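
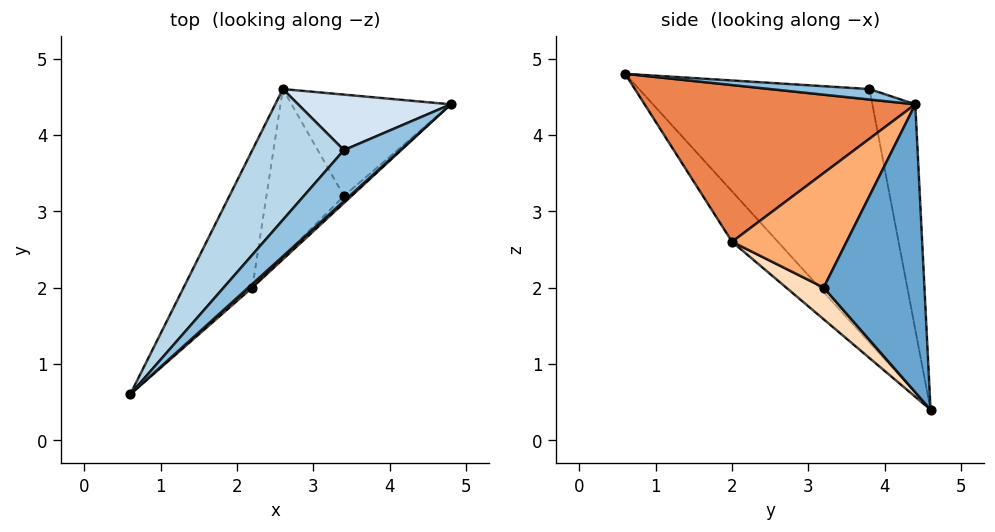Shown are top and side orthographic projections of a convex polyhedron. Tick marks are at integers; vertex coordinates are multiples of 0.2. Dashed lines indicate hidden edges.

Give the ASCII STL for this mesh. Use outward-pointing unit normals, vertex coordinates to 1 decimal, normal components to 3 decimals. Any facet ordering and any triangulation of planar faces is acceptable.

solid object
 facet normal 0.874 -0.053 -0.483
  outer loop
   vertex 3.4 3.2 2.0
   vertex 2.6 4.6 0.4
   vertex 4.8 4.4 4.4
  endloop
 endfacet
 facet normal 0.182 -0.098 0.978
  outer loop
   vertex 3.4 3.8 4.6
   vertex 0.6 0.6 4.8
   vertex 4.8 4.4 4.4
  endloop
 endfacet
 facet normal -0.719 0.645 0.260
  outer loop
   vertex 3.4 3.8 4.6
   vertex 2.6 4.6 0.4
   vertex 0.6 0.6 4.8
  endloop
 endfacet
 facet normal -0.353 0.904 0.240
  outer loop
   vertex 3.4 3.8 4.6
   vertex 4.8 4.4 4.4
   vertex 2.6 4.6 0.4
  endloop
 endfacet
 facet normal 0.672 -0.741 0.017
  outer loop
   vertex 2.2 2.0 2.6
   vertex 4.8 4.4 4.4
   vertex 0.6 0.6 4.8
  endloop
 endfacet
 facet normal 0.695 -0.718 -0.046
  outer loop
   vertex 2.2 2.0 2.6
   vertex 3.4 3.2 2.0
   vertex 4.8 4.4 4.4
  endloop
 endfacet
 facet normal -0.509 -0.509 -0.694
  outer loop
   vertex 2.2 2.0 2.6
   vertex 0.6 0.6 4.8
   vertex 2.6 4.6 0.4
  endloop
 endfacet
 facet normal 0.290 -0.644 -0.708
  outer loop
   vertex 2.2 2.0 2.6
   vertex 2.6 4.6 0.4
   vertex 3.4 3.2 2.0
  endloop
 endfacet
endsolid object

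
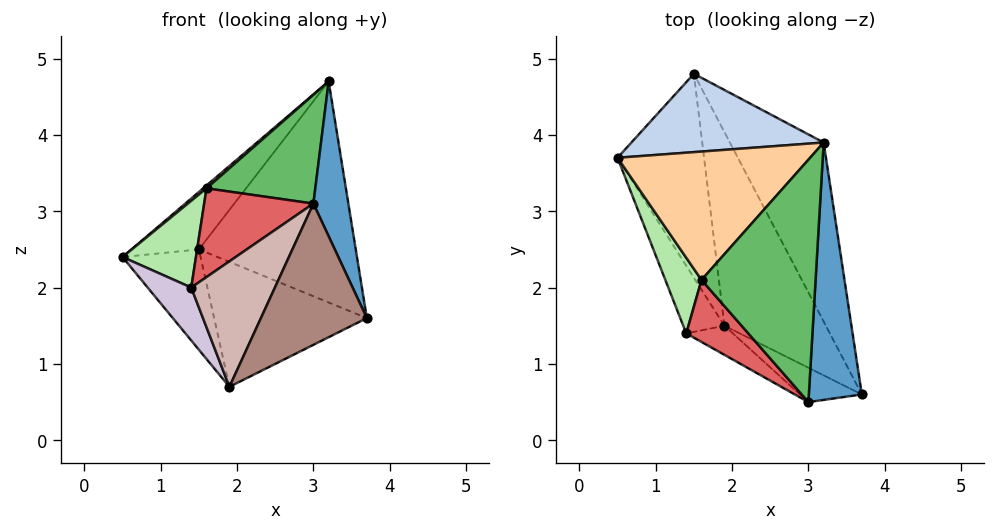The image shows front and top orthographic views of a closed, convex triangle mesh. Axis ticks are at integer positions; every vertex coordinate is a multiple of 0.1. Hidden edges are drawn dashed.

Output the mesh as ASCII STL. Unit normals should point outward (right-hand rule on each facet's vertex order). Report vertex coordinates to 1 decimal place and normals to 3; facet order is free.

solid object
 facet normal 0.886 -0.239 0.397
  outer loop
   vertex 3.0 0.5 3.1
   vertex 3.7 0.6 1.6
   vertex 3.2 3.9 4.7
  endloop
 endfacet
 facet normal -0.590 0.477 0.651
  outer loop
   vertex 1.5 4.8 2.5
   vertex 0.5 3.7 2.4
   vertex 3.2 3.9 4.7
  endloop
 endfacet
 facet normal 0.775 0.491 -0.398
  outer loop
   vertex 1.5 4.8 2.5
   vertex 3.2 3.9 4.7
   vertex 3.7 0.6 1.6
  endloop
 endfacet
 facet normal -0.648 -0.017 0.762
  outer loop
   vertex 1.6 2.1 3.3
   vertex 3.2 3.9 4.7
   vertex 0.5 3.7 2.4
  endloop
 endfacet
 facet normal -0.320 -0.388 0.864
  outer loop
   vertex 1.6 2.1 3.3
   vertex 3.0 0.5 3.1
   vertex 3.2 3.9 4.7
  endloop
 endfacet
 facet normal -0.853 -0.393 0.343
  outer loop
   vertex 1.6 2.1 3.3
   vertex 0.5 3.7 2.4
   vertex 1.4 1.4 2.0
  endloop
 endfacet
 facet normal -0.650 -0.623 0.435
  outer loop
   vertex 1.6 2.1 3.3
   vertex 1.4 1.4 2.0
   vertex 3.0 0.5 3.1
  endloop
 endfacet
 facet normal -0.368 0.410 -0.834
  outer loop
   vertex 1.9 1.5 0.7
   vertex 0.5 3.7 2.4
   vertex 1.5 4.8 2.5
  endloop
 endfacet
 facet normal 0.569 0.446 -0.691
  outer loop
   vertex 1.9 1.5 0.7
   vertex 1.5 4.8 2.5
   vertex 3.7 0.6 1.6
  endloop
 endfacet
 facet normal -0.887 -0.284 -0.363
  outer loop
   vertex 1.9 1.5 0.7
   vertex 1.4 1.4 2.0
   vertex 0.5 3.7 2.4
  endloop
 endfacet
 facet normal -0.345 -0.912 -0.222
  outer loop
   vertex 1.9 1.5 0.7
   vertex 3.7 0.6 1.6
   vertex 3.0 0.5 3.1
  endloop
 endfacet
 facet normal -0.365 -0.907 -0.210
  outer loop
   vertex 1.9 1.5 0.7
   vertex 3.0 0.5 3.1
   vertex 1.4 1.4 2.0
  endloop
 endfacet
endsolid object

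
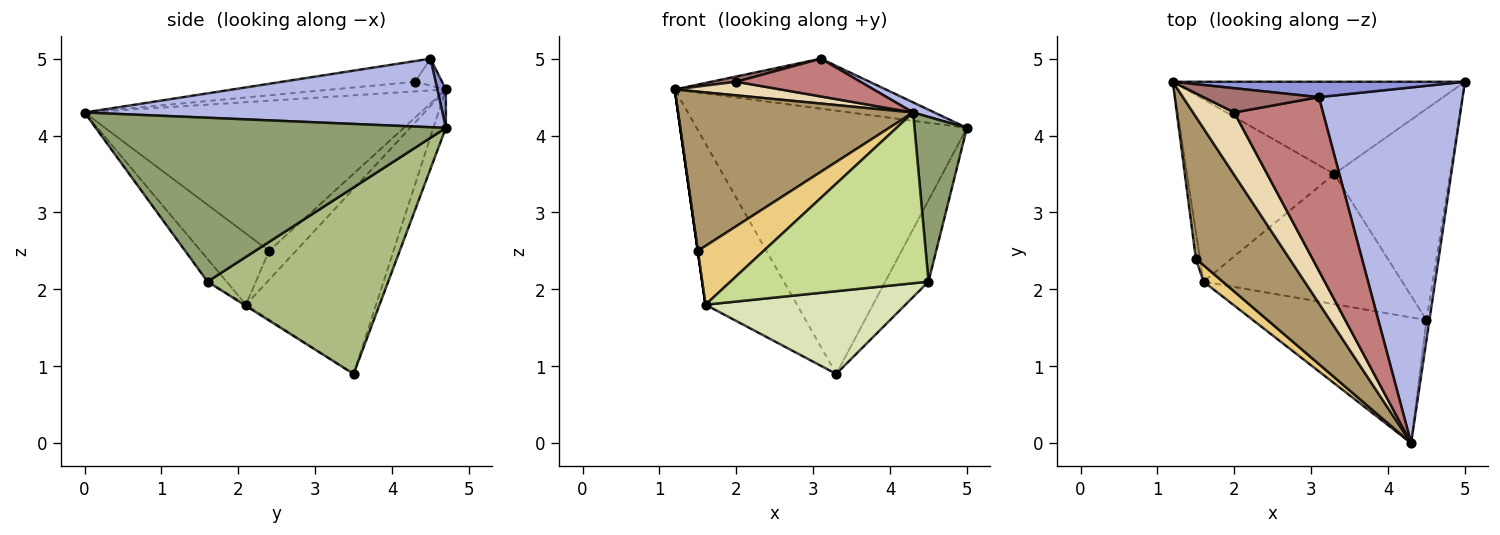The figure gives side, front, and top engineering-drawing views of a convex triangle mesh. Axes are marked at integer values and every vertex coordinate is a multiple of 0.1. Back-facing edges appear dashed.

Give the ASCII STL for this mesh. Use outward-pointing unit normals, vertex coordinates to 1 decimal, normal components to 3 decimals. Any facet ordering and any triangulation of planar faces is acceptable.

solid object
 facet normal -0.043 0.943 -0.330
  outer loop
   vertex 3.3 3.5 0.9
   vertex 1.2 4.7 4.6
   vertex 5.0 4.7 4.1
  endloop
 endfacet
 facet normal -0.686 0.482 -0.545
  outer loop
   vertex 1.6 2.1 1.8
   vertex 1.2 4.7 4.6
   vertex 3.3 3.5 0.9
  endloop
 endfacet
 facet normal 0.039 0.955 0.294
  outer loop
   vertex 3.1 4.5 5.0
   vertex 5.0 4.7 4.1
   vertex 1.2 4.7 4.6
  endloop
 endfacet
 facet normal 0.430 -0.026 0.902
  outer loop
   vertex 3.1 4.5 5.0
   vertex 4.3 0.0 4.3
   vertex 5.0 4.7 4.1
  endloop
 endfacet
 facet normal 0.989 -0.148 -0.018
  outer loop
   vertex 4.5 1.6 2.1
   vertex 5.0 4.7 4.1
   vertex 4.3 0.0 4.3
  endloop
 endfacet
 facet normal 0.832 0.199 -0.517
  outer loop
   vertex 4.5 1.6 2.1
   vertex 3.3 3.5 0.9
   vertex 5.0 4.7 4.1
  endloop
 endfacet
 facet normal -0.077 -0.803 -0.591
  outer loop
   vertex 4.5 1.6 2.1
   vertex 4.3 0.0 4.3
   vertex 1.6 2.1 1.8
  endloop
 endfacet
 facet normal -0.005 -0.536 -0.844
  outer loop
   vertex 4.5 1.6 2.1
   vertex 1.6 2.1 1.8
   vertex 3.3 3.5 0.9
  endloop
 endfacet
 facet normal -0.730 -0.510 0.455
  outer loop
   vertex 1.5 2.4 2.5
   vertex 4.3 0.0 4.3
   vertex 1.2 4.7 4.6
  endloop
 endfacet
 facet normal -0.990 0.000 -0.141
  outer loop
   vertex 1.5 2.4 2.5
   vertex 1.2 4.7 4.6
   vertex 1.6 2.1 1.8
  endloop
 endfacet
 facet normal -0.707 -0.681 0.191
  outer loop
   vertex 1.5 2.4 2.5
   vertex 1.6 2.1 1.8
   vertex 4.3 0.0 4.3
  endloop
 endfacet
 facet normal -0.223 -0.208 0.952
  outer loop
   vertex 2.0 4.3 4.7
   vertex 1.2 4.7 4.6
   vertex 4.3 0.0 4.3
  endloop
 endfacet
 facet normal -0.222 -0.206 0.953
  outer loop
   vertex 2.0 4.3 4.7
   vertex 3.1 4.5 5.0
   vertex 1.2 4.7 4.6
  endloop
 endfacet
 facet normal -0.222 -0.207 0.953
  outer loop
   vertex 2.0 4.3 4.7
   vertex 4.3 0.0 4.3
   vertex 3.1 4.5 5.0
  endloop
 endfacet
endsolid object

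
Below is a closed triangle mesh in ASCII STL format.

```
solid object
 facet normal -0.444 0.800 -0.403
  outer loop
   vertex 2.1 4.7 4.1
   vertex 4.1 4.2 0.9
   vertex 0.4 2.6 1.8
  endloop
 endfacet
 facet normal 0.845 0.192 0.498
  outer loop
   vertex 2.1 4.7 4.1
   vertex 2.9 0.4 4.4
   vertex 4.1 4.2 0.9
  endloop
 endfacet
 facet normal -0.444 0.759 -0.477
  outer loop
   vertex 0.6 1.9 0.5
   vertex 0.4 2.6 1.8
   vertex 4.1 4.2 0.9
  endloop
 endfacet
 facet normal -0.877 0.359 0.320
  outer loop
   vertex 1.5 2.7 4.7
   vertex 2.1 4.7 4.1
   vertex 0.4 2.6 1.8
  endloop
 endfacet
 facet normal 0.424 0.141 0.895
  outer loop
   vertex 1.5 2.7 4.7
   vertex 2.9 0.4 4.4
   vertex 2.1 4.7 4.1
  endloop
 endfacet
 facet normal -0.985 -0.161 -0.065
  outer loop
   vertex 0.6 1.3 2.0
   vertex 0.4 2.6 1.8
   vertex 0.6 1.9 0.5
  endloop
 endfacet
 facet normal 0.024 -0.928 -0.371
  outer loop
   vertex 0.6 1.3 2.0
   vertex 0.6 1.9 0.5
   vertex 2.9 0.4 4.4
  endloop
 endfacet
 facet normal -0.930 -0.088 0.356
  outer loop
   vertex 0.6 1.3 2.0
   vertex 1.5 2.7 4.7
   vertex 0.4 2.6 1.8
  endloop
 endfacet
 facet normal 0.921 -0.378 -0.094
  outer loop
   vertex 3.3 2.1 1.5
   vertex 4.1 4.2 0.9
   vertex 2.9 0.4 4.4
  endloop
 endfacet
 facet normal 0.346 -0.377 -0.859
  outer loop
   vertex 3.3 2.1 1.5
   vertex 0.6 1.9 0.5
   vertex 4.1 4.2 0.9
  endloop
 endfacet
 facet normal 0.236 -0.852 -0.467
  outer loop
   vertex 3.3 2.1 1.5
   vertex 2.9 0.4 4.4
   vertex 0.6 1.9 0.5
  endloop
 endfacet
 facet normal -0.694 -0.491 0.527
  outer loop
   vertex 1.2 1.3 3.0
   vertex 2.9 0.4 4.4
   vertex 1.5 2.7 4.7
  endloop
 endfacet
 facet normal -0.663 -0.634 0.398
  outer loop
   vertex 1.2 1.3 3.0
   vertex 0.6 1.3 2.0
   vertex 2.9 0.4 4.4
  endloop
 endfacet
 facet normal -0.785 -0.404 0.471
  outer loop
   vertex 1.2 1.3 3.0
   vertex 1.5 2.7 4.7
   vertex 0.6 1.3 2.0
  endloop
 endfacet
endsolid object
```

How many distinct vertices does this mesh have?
9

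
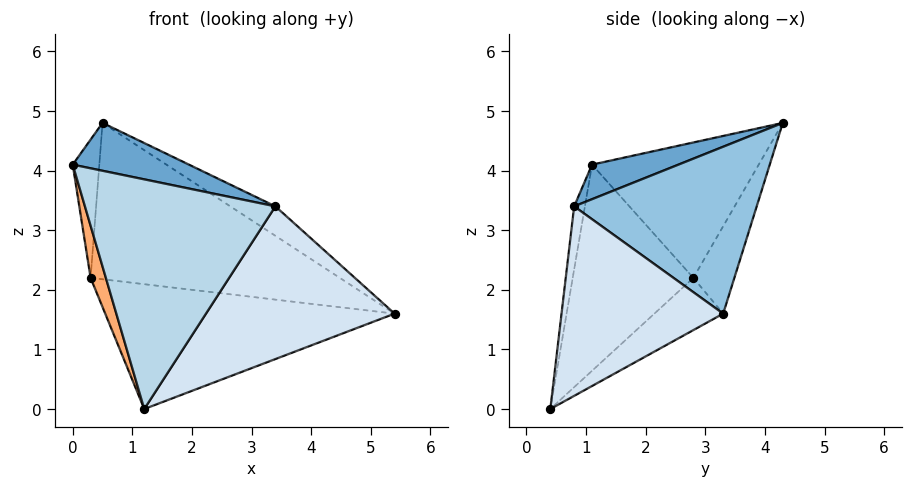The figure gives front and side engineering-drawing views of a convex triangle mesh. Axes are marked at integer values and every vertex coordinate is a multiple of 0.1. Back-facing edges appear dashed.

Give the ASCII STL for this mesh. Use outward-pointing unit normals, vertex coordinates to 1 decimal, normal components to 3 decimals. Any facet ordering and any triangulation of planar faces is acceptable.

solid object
 facet normal 0.176 -0.237 0.956
  outer loop
   vertex 3.4 0.8 3.4
   vertex 0.5 4.3 4.8
   vertex 0.0 1.1 4.1
  endloop
 endfacet
 facet normal 0.561 0.139 0.816
  outer loop
   vertex 3.4 0.8 3.4
   vertex 5.4 3.3 1.6
   vertex 0.5 4.3 4.8
  endloop
 endfacet
 facet normal -0.056 -0.987 0.152
  outer loop
   vertex 3.4 0.8 3.4
   vertex 0.0 1.1 4.1
   vertex 1.2 0.4 0.0
  endloop
 endfacet
 facet normal 0.618 -0.721 -0.315
  outer loop
   vertex 3.4 0.8 3.4
   vertex 1.2 0.4 0.0
   vertex 5.4 3.3 1.6
  endloop
 endfacet
 facet normal -0.987 0.158 -0.015
  outer loop
   vertex 0.3 2.8 2.2
   vertex 0.0 1.1 4.1
   vertex 0.5 4.3 4.8
  endloop
 endfacet
 facet normal -0.958 -0.121 -0.260
  outer loop
   vertex 0.3 2.8 2.2
   vertex 1.2 0.4 0.0
   vertex 0.0 1.1 4.1
  endloop
 endfacet
 facet normal -0.142 0.862 -0.486
  outer loop
   vertex 0.3 2.8 2.2
   vertex 0.5 4.3 4.8
   vertex 5.4 3.3 1.6
  endloop
 endfacet
 facet normal -0.151 0.636 -0.756
  outer loop
   vertex 0.3 2.8 2.2
   vertex 5.4 3.3 1.6
   vertex 1.2 0.4 0.0
  endloop
 endfacet
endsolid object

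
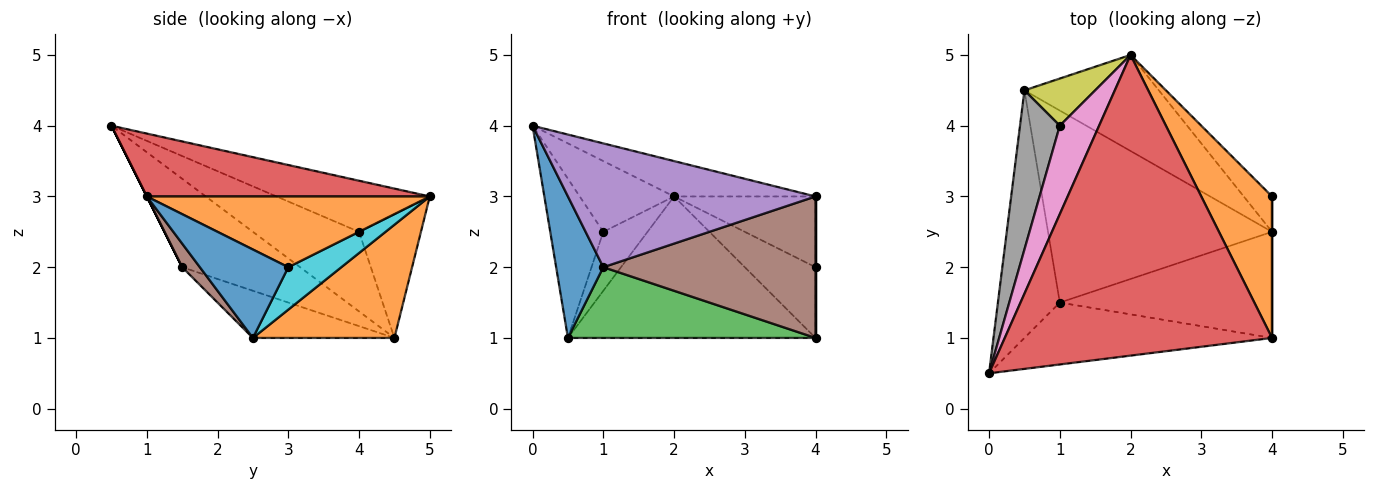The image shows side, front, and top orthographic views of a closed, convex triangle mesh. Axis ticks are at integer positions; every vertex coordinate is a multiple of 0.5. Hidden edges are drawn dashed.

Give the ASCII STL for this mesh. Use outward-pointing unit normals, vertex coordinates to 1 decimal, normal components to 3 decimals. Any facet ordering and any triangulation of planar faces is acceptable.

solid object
 facet normal -0.778 -0.311 -0.545
  outer loop
   vertex 0.5 4.5 1.0
   vertex 1.0 1.5 2.0
   vertex 0.0 0.5 4.0
  endloop
 endfacet
 facet normal 0.427 0.748 -0.508
  outer loop
   vertex 0.5 4.5 1.0
   vertex 2.0 5.0 3.0
   vertex 4.0 2.5 1.0
  endloop
 endfacet
 facet normal -0.194 -0.339 -0.921
  outer loop
   vertex 0.5 4.5 1.0
   vertex 4.0 2.5 1.0
   vertex 1.0 1.5 2.0
  endloop
 endfacet
 facet normal 0.228 0.114 0.967
  outer loop
   vertex 4.0 1.0 3.0
   vertex 2.0 5.0 3.0
   vertex 0.0 0.5 4.0
  endloop
 endfacet
 facet normal 0.000 -0.894 -0.447
  outer loop
   vertex 4.0 1.0 3.0
   vertex 0.0 0.5 4.0
   vertex 1.0 1.5 2.0
  endloop
 endfacet
 facet normal 0.067 -0.798 -0.599
  outer loop
   vertex 4.0 1.0 3.0
   vertex 1.0 1.5 2.0
   vertex 4.0 2.5 1.0
  endloop
 endfacet
 facet normal -0.712 0.438 0.548
  outer loop
   vertex 1.0 4.0 2.5
   vertex 0.0 0.5 4.0
   vertex 2.0 5.0 3.0
  endloop
 endfacet
 facet normal -0.816 0.408 0.408
  outer loop
   vertex 1.0 4.0 2.5
   vertex 0.5 4.5 1.0
   vertex 0.0 0.5 4.0
  endloop
 endfacet
 facet normal -0.738 0.527 0.422
  outer loop
   vertex 1.0 4.0 2.5
   vertex 2.0 5.0 3.0
   vertex 0.5 4.5 1.0
  endloop
 endfacet
 facet normal 0.557 0.743 -0.371
  outer loop
   vertex 4.0 3.0 2.0
   vertex 4.0 2.5 1.0
   vertex 2.0 5.0 3.0
  endloop
 endfacet
 facet normal 1.000 0.000 0.000
  outer loop
   vertex 4.0 3.0 2.0
   vertex 4.0 1.0 3.0
   vertex 4.0 2.5 1.0
  endloop
 endfacet
 facet normal 0.667 0.333 0.667
  outer loop
   vertex 4.0 3.0 2.0
   vertex 2.0 5.0 3.0
   vertex 4.0 1.0 3.0
  endloop
 endfacet
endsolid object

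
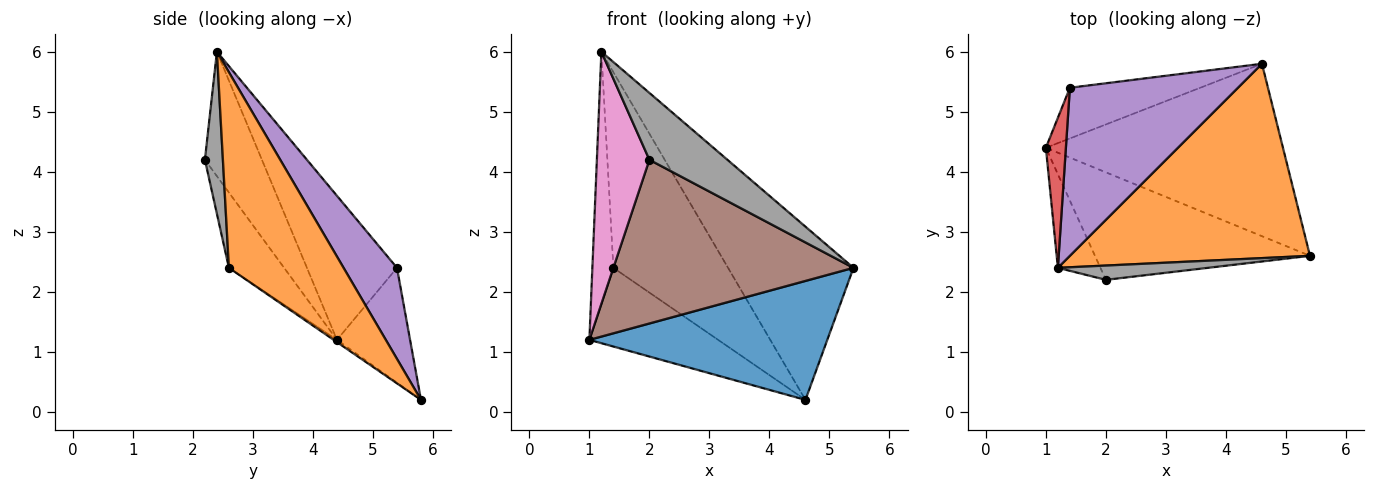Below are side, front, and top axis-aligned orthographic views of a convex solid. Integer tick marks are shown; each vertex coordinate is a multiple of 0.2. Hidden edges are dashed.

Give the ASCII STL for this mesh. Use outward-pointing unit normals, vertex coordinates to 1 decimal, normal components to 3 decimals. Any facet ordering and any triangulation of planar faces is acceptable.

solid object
 facet normal -0.008 -0.568 -0.823
  outer loop
   vertex 4.6 5.8 0.2
   vertex 5.4 2.6 2.4
   vertex 1.0 4.4 1.2
  endloop
 endfacet
 facet normal 0.520 0.568 0.638
  outer loop
   vertex 1.2 2.4 6.0
   vertex 5.4 2.6 2.4
   vertex 4.6 5.8 0.2
  endloop
 endfacet
 facet normal -0.431 0.759 -0.489
  outer loop
   vertex 1.4 5.4 2.4
   vertex 4.6 5.8 0.2
   vertex 1.0 4.4 1.2
  endloop
 endfacet
 facet normal -0.965 0.225 0.134
  outer loop
   vertex 1.4 5.4 2.4
   vertex 1.0 4.4 1.2
   vertex 1.2 2.4 6.0
  endloop
 endfacet
 facet normal 0.333 0.715 0.614
  outer loop
   vertex 1.4 5.4 2.4
   vertex 1.2 2.4 6.0
   vertex 4.6 5.8 0.2
  endloop
 endfacet
 facet normal -0.189 -0.821 -0.539
  outer loop
   vertex 2.0 2.2 4.2
   vertex 1.0 4.4 1.2
   vertex 5.4 2.6 2.4
  endloop
 endfacet
 facet normal -0.713 -0.657 -0.244
  outer loop
   vertex 2.0 2.2 4.2
   vertex 1.2 2.4 6.0
   vertex 1.0 4.4 1.2
  endloop
 endfacet
 facet normal 0.220 -0.954 0.204
  outer loop
   vertex 2.0 2.2 4.2
   vertex 5.4 2.6 2.4
   vertex 1.2 2.4 6.0
  endloop
 endfacet
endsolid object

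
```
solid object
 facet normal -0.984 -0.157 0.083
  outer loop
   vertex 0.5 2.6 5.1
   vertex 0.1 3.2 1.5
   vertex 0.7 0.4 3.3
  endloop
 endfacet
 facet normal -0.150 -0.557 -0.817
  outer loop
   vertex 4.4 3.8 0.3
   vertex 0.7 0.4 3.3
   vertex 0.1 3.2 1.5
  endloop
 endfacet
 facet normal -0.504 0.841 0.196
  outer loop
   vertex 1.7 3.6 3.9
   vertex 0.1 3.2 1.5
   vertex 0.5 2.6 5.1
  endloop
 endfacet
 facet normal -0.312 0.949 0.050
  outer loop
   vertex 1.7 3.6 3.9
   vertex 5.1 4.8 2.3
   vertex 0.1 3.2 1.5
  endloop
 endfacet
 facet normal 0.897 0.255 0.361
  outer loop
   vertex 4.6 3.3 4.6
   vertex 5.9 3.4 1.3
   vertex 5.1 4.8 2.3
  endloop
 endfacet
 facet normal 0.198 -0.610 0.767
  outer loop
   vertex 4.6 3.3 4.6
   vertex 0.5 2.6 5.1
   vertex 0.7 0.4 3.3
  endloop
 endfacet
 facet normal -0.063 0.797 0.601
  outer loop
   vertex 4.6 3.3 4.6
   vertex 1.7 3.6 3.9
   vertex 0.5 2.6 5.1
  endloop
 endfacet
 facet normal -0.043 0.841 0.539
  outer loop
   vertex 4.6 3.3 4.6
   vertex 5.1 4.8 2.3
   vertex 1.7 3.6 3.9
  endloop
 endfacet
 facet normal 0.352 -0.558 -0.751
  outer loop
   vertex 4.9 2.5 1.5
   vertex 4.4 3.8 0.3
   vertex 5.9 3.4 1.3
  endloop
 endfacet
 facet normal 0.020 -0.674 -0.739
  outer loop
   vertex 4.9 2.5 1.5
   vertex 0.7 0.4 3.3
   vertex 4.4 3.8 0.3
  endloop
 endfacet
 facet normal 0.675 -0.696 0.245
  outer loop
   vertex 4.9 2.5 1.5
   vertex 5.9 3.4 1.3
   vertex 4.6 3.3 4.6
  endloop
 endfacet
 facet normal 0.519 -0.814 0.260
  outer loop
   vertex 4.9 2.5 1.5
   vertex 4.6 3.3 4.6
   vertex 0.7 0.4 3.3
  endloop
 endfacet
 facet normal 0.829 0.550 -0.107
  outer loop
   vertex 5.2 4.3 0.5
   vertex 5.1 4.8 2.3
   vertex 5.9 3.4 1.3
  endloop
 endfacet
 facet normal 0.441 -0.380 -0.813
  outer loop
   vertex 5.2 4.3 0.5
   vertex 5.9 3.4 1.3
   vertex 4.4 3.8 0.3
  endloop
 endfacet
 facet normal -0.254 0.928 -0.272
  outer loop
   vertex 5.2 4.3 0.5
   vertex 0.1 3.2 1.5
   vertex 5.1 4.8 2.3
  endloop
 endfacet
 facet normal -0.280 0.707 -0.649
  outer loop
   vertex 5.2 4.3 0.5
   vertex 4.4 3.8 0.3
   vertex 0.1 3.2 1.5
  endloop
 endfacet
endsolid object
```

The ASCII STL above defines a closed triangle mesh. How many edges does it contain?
24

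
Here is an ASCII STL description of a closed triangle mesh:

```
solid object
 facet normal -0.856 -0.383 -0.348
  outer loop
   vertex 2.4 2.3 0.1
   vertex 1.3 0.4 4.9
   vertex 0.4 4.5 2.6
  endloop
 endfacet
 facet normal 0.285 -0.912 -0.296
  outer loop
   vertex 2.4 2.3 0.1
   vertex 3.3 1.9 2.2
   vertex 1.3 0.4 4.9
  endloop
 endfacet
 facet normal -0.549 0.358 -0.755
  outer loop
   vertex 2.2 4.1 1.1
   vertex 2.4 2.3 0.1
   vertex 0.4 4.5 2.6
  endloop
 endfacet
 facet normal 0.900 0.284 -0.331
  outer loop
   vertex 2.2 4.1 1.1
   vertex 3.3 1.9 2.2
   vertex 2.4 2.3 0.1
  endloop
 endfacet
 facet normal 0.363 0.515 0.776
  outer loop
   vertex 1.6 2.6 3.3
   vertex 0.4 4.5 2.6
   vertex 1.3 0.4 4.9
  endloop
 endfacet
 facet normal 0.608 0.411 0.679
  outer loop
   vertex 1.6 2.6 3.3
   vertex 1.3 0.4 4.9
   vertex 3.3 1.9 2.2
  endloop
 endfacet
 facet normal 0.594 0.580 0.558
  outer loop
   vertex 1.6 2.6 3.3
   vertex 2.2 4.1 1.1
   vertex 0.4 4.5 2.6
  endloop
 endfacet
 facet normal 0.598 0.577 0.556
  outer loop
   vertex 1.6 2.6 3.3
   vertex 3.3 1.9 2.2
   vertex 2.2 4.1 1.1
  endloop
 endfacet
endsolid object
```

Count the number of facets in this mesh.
8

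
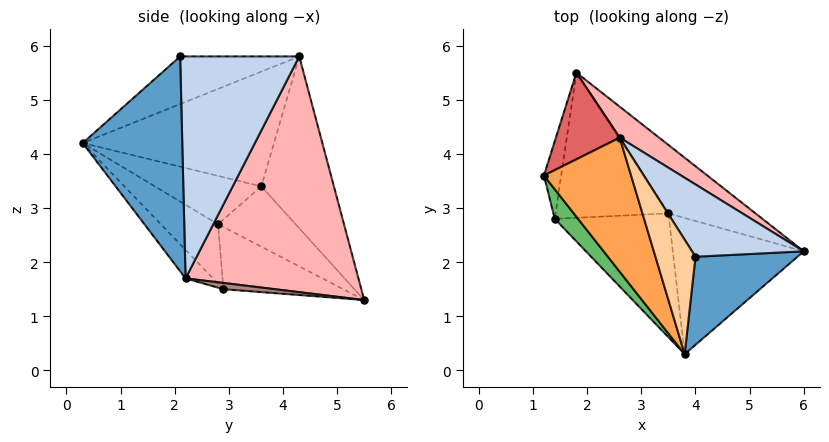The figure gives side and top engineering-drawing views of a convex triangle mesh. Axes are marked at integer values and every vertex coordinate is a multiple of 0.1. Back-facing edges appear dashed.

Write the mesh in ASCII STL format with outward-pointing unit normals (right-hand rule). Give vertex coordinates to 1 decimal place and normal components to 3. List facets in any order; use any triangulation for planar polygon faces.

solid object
 facet normal 0.814 -0.434 0.386
  outer loop
   vertex 4.0 2.1 5.8
   vertex 3.8 0.3 4.2
   vertex 6.0 2.2 1.7
  endloop
 endfacet
 facet normal 0.777 0.494 0.391
  outer loop
   vertex 2.6 4.3 5.8
   vertex 4.0 2.1 5.8
   vertex 6.0 2.2 1.7
  endloop
 endfacet
 facet normal -0.718 -0.433 0.545
  outer loop
   vertex 2.6 4.3 5.8
   vertex 1.2 3.6 3.4
   vertex 3.8 0.3 4.2
  endloop
 endfacet
 facet normal -0.688 -0.438 0.579
  outer loop
   vertex 2.6 4.3 5.8
   vertex 3.8 0.3 4.2
   vertex 4.0 2.1 5.8
  endloop
 endfacet
 facet normal -0.771 -0.517 0.371
  outer loop
   vertex 1.4 2.8 2.7
   vertex 3.8 0.3 4.2
   vertex 1.2 3.6 3.4
  endloop
 endfacet
 facet normal -0.962 0.000 -0.275
  outer loop
   vertex 1.8 5.5 1.3
   vertex 1.4 2.8 2.7
   vertex 1.2 3.6 3.4
  endloop
 endfacet
 facet normal -0.775 0.563 0.288
  outer loop
   vertex 1.8 5.5 1.3
   vertex 1.2 3.6 3.4
   vertex 2.6 4.3 5.8
  endloop
 endfacet
 facet normal 0.609 0.787 0.102
  outer loop
   vertex 1.8 5.5 1.3
   vertex 2.6 4.3 5.8
   vertex 6.0 2.2 1.7
  endloop
 endfacet
 facet normal -0.148 -0.721 -0.677
  outer loop
   vertex 3.5 2.9 1.5
   vertex 6.0 2.2 1.7
   vertex 3.8 0.3 4.2
  endloop
 endfacet
 facet normal -0.330 -0.698 -0.636
  outer loop
   vertex 3.5 2.9 1.5
   vertex 3.8 0.3 4.2
   vertex 1.4 2.8 2.7
  endloop
 endfacet
 facet normal 0.071 -0.030 -0.997
  outer loop
   vertex 3.5 2.9 1.5
   vertex 1.8 5.5 1.3
   vertex 6.0 2.2 1.7
  endloop
 endfacet
 facet normal -0.450 -0.357 -0.818
  outer loop
   vertex 3.5 2.9 1.5
   vertex 1.4 2.8 2.7
   vertex 1.8 5.5 1.3
  endloop
 endfacet
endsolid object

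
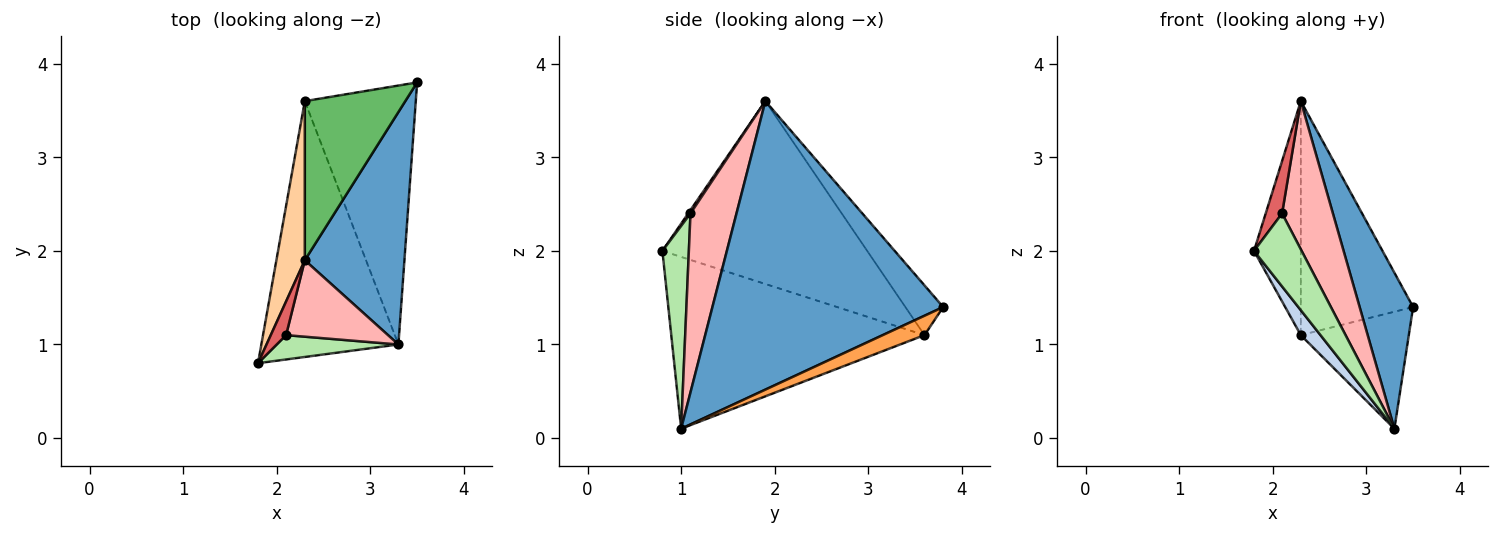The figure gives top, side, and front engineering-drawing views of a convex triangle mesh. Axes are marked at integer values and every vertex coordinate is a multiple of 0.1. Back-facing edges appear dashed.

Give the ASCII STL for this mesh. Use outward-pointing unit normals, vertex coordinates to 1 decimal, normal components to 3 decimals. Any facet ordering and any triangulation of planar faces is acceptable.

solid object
 facet normal 0.923 -0.214 0.319
  outer loop
   vertex 2.3 1.9 3.6
   vertex 3.3 1.0 0.1
   vertex 3.5 3.8 1.4
  endloop
 endfacet
 facet normal -0.780 -0.061 -0.622
  outer loop
   vertex 2.3 3.6 1.1
   vertex 3.3 1.0 0.1
   vertex 1.8 0.8 2.0
  endloop
 endfacet
 facet normal 0.157 0.407 -0.900
  outer loop
   vertex 2.3 3.6 1.1
   vertex 3.5 3.8 1.4
   vertex 3.3 1.0 0.1
  endloop
 endfacet
 facet normal -0.964 0.220 0.150
  outer loop
   vertex 2.3 3.6 1.1
   vertex 1.8 0.8 2.0
   vertex 2.3 1.9 3.6
  endloop
 endfacet
 facet normal -0.268 0.797 0.542
  outer loop
   vertex 2.3 3.6 1.1
   vertex 2.3 1.9 3.6
   vertex 3.5 3.8 1.4
  endloop
 endfacet
 facet normal 0.466 -0.839 0.280
  outer loop
   vertex 2.1 1.1 2.4
   vertex 1.8 0.8 2.0
   vertex 3.3 1.0 0.1
  endloop
 endfacet
 facet normal 0.119 -0.835 0.537
  outer loop
   vertex 2.1 1.1 2.4
   vertex 2.3 1.9 3.6
   vertex 1.8 0.8 2.0
  endloop
 endfacet
 facet normal 0.627 -0.692 0.357
  outer loop
   vertex 2.1 1.1 2.4
   vertex 3.3 1.0 0.1
   vertex 2.3 1.9 3.6
  endloop
 endfacet
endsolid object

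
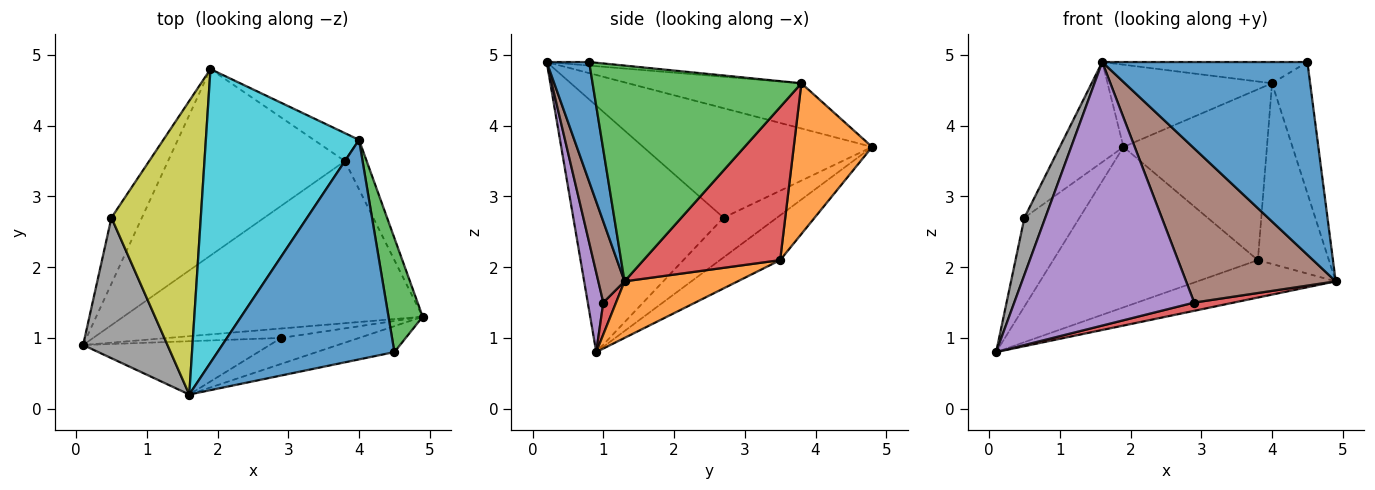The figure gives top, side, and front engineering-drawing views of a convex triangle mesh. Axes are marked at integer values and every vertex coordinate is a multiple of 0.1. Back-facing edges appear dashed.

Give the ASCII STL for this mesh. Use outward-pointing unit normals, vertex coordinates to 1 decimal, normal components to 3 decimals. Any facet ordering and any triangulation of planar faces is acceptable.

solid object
 facet normal 0.201 -0.971 -0.131
  outer loop
   vertex 4.5 0.8 4.9
   vertex 1.6 0.2 4.9
   vertex 4.9 1.3 1.8
  endloop
 endfacet
 facet normal 0.181 0.221 -0.958
  outer loop
   vertex 3.8 3.5 2.1
   vertex 4.9 1.3 1.8
   vertex 0.1 0.9 0.8
  endloop
 endfacet
 facet normal -0.189 0.641 -0.744
  outer loop
   vertex 3.8 3.5 2.1
   vertex 0.1 0.9 0.8
   vertex 1.9 4.8 3.7
  endloop
 endfacet
 facet normal 0.207 -0.644 -0.736
  outer loop
   vertex 2.9 1.0 1.5
   vertex 0.1 0.9 0.8
   vertex 4.9 1.3 1.8
  endloop
 endfacet
 facet normal 0.084 -0.977 -0.198
  outer loop
   vertex 2.9 1.0 1.5
   vertex 1.6 0.2 4.9
   vertex 0.1 0.9 0.8
  endloop
 endfacet
 facet normal 0.170 -0.972 -0.164
  outer loop
   vertex 2.9 1.0 1.5
   vertex 4.9 1.3 1.8
   vertex 1.6 0.2 4.9
  endloop
 endfacet
 facet normal -0.614 0.634 -0.471
  outer loop
   vertex 0.5 2.7 2.7
   vertex 1.9 4.8 3.7
   vertex 0.1 0.9 0.8
  endloop
 endfacet
 facet normal -0.938 -0.130 0.321
  outer loop
   vertex 0.5 2.7 2.7
   vertex 0.1 0.9 0.8
   vertex 1.6 0.2 4.9
  endloop
 endfacet
 facet normal -0.757 0.211 0.618
  outer loop
   vertex 0.5 2.7 2.7
   vertex 1.6 0.2 4.9
   vertex 1.9 4.8 3.7
  endloop
 endfacet
 facet normal -0.273 0.259 0.926
  outer loop
   vertex 4.0 3.8 4.6
   vertex 1.9 4.8 3.7
   vertex 1.6 0.2 4.9
  endloop
 endfacet
 facet normal -0.020 0.096 0.995
  outer loop
   vertex 4.0 3.8 4.6
   vertex 1.6 0.2 4.9
   vertex 4.5 0.8 4.9
  endloop
 endfacet
 facet normal 0.475 0.869 -0.142
  outer loop
   vertex 4.0 3.8 4.6
   vertex 3.8 3.5 2.1
   vertex 1.9 4.8 3.7
  endloop
 endfacet
 facet normal 0.972 0.177 0.154
  outer loop
   vertex 4.0 3.8 4.6
   vertex 4.5 0.8 4.9
   vertex 4.9 1.3 1.8
  endloop
 endfacet
 facet normal 0.880 0.457 -0.125
  outer loop
   vertex 4.0 3.8 4.6
   vertex 4.9 1.3 1.8
   vertex 3.8 3.5 2.1
  endloop
 endfacet
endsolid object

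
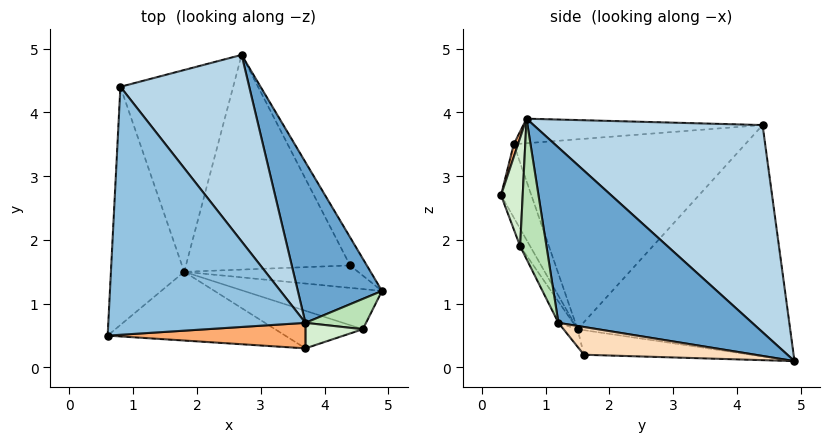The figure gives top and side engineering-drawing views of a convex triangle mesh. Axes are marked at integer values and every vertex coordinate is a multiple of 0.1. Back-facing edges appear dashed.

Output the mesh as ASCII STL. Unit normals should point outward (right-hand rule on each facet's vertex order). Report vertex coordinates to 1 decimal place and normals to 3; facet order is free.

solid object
 facet normal 0.771 0.518 0.370
  outer loop
   vertex 3.7 0.7 3.9
   vertex 4.9 1.2 0.7
   vertex 2.7 4.9 0.1
  endloop
 endfacet
 facet normal -0.123 -0.070 0.990
  outer loop
   vertex 0.8 4.4 3.8
   vertex 0.6 0.5 3.5
   vertex 3.7 0.7 3.9
  endloop
 endfacet
 facet normal 0.702 0.562 0.437
  outer loop
   vertex 0.8 4.4 3.8
   vertex 3.7 0.7 3.9
   vertex 2.7 4.9 0.1
  endloop
 endfacet
 facet normal -0.930 0.075 -0.359
  outer loop
   vertex 1.8 1.5 0.6
   vertex 0.6 0.5 3.5
   vertex 0.8 4.4 3.8
  endloop
 endfacet
 facet normal -0.886 0.171 -0.432
  outer loop
   vertex 1.8 1.5 0.6
   vertex 0.8 4.4 3.8
   vertex 2.7 4.9 0.1
  endloop
 endfacet
 facet normal 0.020 -0.948 0.316
  outer loop
   vertex 3.7 0.3 2.7
   vertex 3.7 0.7 3.9
   vertex 0.6 0.5 3.5
  endloop
 endfacet
 facet normal -0.157 -0.912 -0.379
  outer loop
   vertex 3.7 0.3 2.7
   vertex 0.6 0.5 3.5
   vertex 1.8 1.5 0.6
  endloop
 endfacet
 facet normal 0.788 0.392 -0.475
  outer loop
   vertex 4.4 1.6 0.2
   vertex 2.7 4.9 0.1
   vertex 4.9 1.2 0.7
  endloop
 endfacet
 facet normal -0.059 -0.808 -0.587
  outer loop
   vertex 4.4 1.6 0.2
   vertex 4.9 1.2 0.7
   vertex 1.8 1.5 0.6
  endloop
 endfacet
 facet normal -0.147 -0.106 -0.983
  outer loop
   vertex 4.4 1.6 0.2
   vertex 1.8 1.5 0.6
   vertex 2.7 4.9 0.1
  endloop
 endfacet
 facet normal 0.871 0.317 0.376
  outer loop
   vertex 4.6 0.6 1.9
   vertex 4.9 1.2 0.7
   vertex 3.7 0.7 3.9
  endloop
 endfacet
 facet normal 0.513 -0.814 0.271
  outer loop
   vertex 4.6 0.6 1.9
   vertex 3.7 0.7 3.9
   vertex 3.7 0.3 2.7
  endloop
 endfacet
 facet normal -0.071 -0.885 -0.460
  outer loop
   vertex 4.6 0.6 1.9
   vertex 1.8 1.5 0.6
   vertex 4.9 1.2 0.7
  endloop
 endfacet
 facet normal -0.087 -0.897 -0.434
  outer loop
   vertex 4.6 0.6 1.9
   vertex 3.7 0.3 2.7
   vertex 1.8 1.5 0.6
  endloop
 endfacet
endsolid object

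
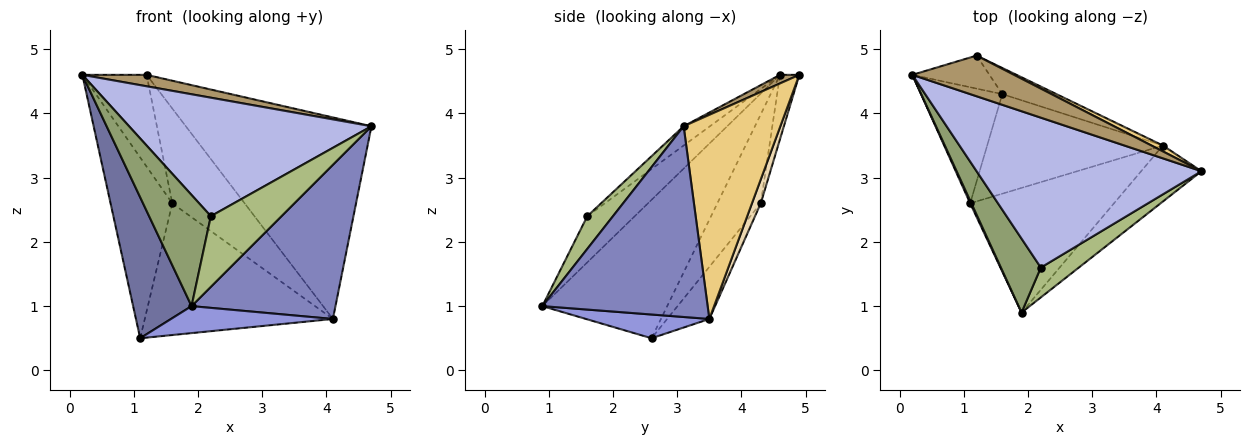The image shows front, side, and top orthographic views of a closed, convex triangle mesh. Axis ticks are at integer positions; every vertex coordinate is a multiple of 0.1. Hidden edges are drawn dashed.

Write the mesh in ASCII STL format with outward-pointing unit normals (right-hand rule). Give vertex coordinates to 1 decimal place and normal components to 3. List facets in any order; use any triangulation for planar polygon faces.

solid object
 facet normal -0.906 -0.424 0.008
  outer loop
   vertex 1.1 2.6 0.5
   vertex 1.9 0.9 1.0
   vertex 0.2 4.6 4.6
  endloop
 endfacet
 facet normal 0.734 -0.639 -0.232
  outer loop
   vertex 4.1 3.5 0.8
   vertex 4.7 3.1 3.8
   vertex 1.9 0.9 1.0
  endloop
 endfacet
 facet normal 0.159 -0.209 -0.965
  outer loop
   vertex 4.1 3.5 0.8
   vertex 1.9 0.9 1.0
   vertex 1.1 2.6 0.5
  endloop
 endfacet
 facet normal -0.067 -0.619 0.783
  outer loop
   vertex 2.2 1.6 2.4
   vertex 4.7 3.1 3.8
   vertex 0.2 4.6 4.6
  endloop
 endfacet
 facet normal -0.539 -0.701 0.466
  outer loop
   vertex 2.2 1.6 2.4
   vertex 0.2 4.6 4.6
   vertex 1.9 0.9 1.0
  endloop
 endfacet
 facet normal 0.318 -0.874 0.369
  outer loop
   vertex 2.2 1.6 2.4
   vertex 1.9 0.9 1.0
   vertex 4.7 3.1 3.8
  endloop
 endfacet
 facet normal -0.509 0.724 -0.465
  outer loop
   vertex 1.6 4.3 2.6
   vertex 1.1 2.6 0.5
   vertex 0.2 4.6 4.6
  endloop
 endfacet
 facet normal -0.176 0.785 -0.594
  outer loop
   vertex 1.6 4.3 2.6
   vertex 4.1 3.5 0.8
   vertex 1.1 2.6 0.5
  endloop
 endfacet
 facet normal 0.081 -0.269 0.960
  outer loop
   vertex 1.2 4.9 4.6
   vertex 0.2 4.6 4.6
   vertex 4.7 3.1 3.8
  endloop
 endfacet
 facet normal -0.272 0.906 -0.326
  outer loop
   vertex 1.2 4.9 4.6
   vertex 1.6 4.3 2.6
   vertex 0.2 4.6 4.6
  endloop
 endfacet
 facet normal 0.462 0.887 0.026
  outer loop
   vertex 1.2 4.9 4.6
   vertex 4.7 3.1 3.8
   vertex 4.1 3.5 0.8
  endloop
 endfacet
 facet normal 0.116 0.957 -0.264
  outer loop
   vertex 1.2 4.9 4.6
   vertex 4.1 3.5 0.8
   vertex 1.6 4.3 2.6
  endloop
 endfacet
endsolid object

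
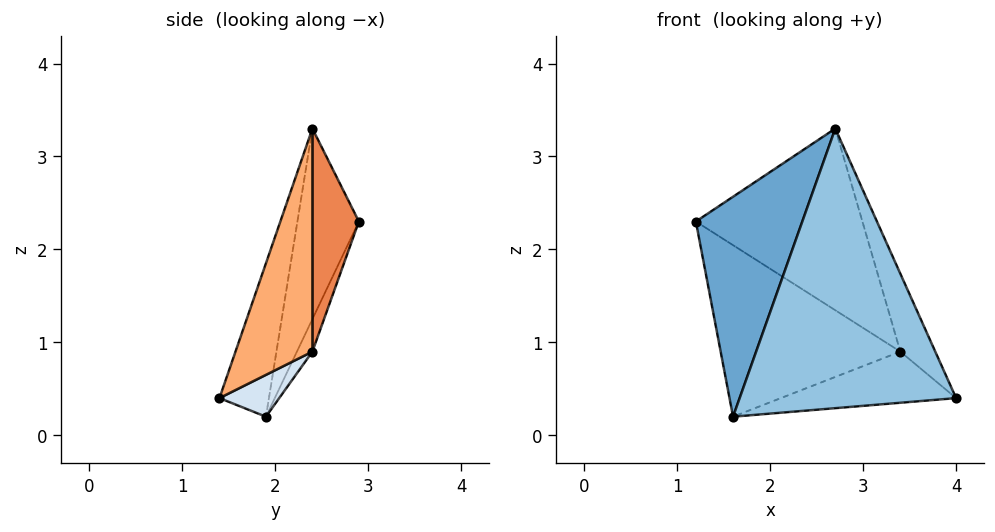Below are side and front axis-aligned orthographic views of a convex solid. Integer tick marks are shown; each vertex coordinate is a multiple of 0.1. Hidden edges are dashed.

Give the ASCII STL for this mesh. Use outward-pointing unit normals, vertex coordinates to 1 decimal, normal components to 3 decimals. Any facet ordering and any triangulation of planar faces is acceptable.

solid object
 facet normal -0.477 -0.825 0.302
  outer loop
   vertex 2.7 2.4 3.3
   vertex 1.2 2.9 2.3
   vertex 1.6 1.9 0.2
  endloop
 endfacet
 facet normal -0.217 -0.949 0.230
  outer loop
   vertex 2.7 2.4 3.3
   vertex 1.6 1.9 0.2
   vertex 4.0 1.4 0.4
  endloop
 endfacet
 facet normal -0.077 0.894 -0.441
  outer loop
   vertex 3.4 2.4 0.9
   vertex 1.6 1.9 0.2
   vertex 1.2 2.9 2.3
  endloop
 endfacet
 facet normal 0.179 0.524 -0.833
  outer loop
   vertex 3.4 2.4 0.9
   vertex 4.0 1.4 0.4
   vertex 1.6 1.9 0.2
  endloop
 endfacet
 facet normal 0.268 0.960 0.078
  outer loop
   vertex 3.4 2.4 0.9
   vertex 1.2 2.9 2.3
   vertex 2.7 2.4 3.3
  endloop
 endfacet
 facet normal 0.880 0.400 0.257
  outer loop
   vertex 3.4 2.4 0.9
   vertex 2.7 2.4 3.3
   vertex 4.0 1.4 0.4
  endloop
 endfacet
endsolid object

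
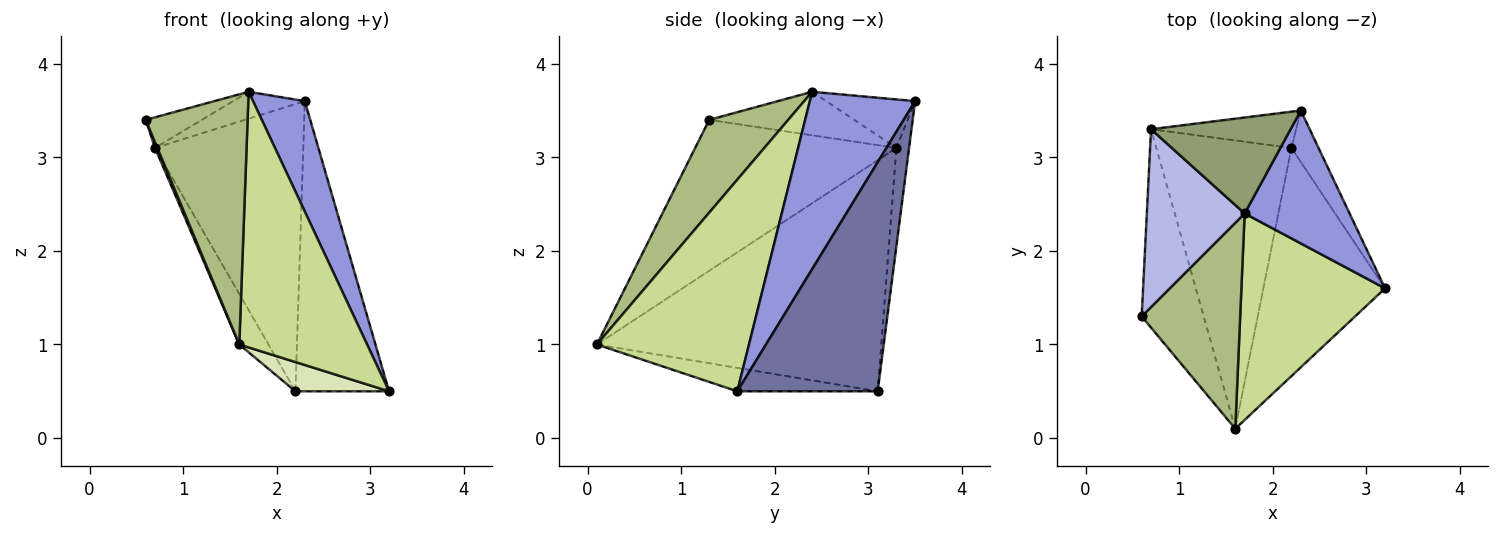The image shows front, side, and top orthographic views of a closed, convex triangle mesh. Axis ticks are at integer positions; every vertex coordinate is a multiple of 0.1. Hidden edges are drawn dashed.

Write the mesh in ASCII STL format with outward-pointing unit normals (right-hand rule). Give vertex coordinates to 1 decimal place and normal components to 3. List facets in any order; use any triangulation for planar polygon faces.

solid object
 facet normal 0.828 0.552 -0.098
  outer loop
   vertex 2.2 3.1 0.5
   vertex 2.3 3.5 3.6
   vertex 3.2 1.6 0.5
  endloop
 endfacet
 facet normal -0.085 0.989 -0.125
  outer loop
   vertex 0.7 3.3 3.1
   vertex 2.3 3.5 3.6
   vertex 2.2 3.1 0.5
  endloop
 endfacet
 facet normal 0.793 -0.390 0.469
  outer loop
   vertex 1.7 2.4 3.7
   vertex 3.2 1.6 0.5
   vertex 2.3 3.5 3.6
  endloop
 endfacet
 facet normal -0.402 0.155 0.903
  outer loop
   vertex 1.7 2.4 3.7
   vertex 0.7 3.3 3.1
   vertex 0.6 1.3 3.4
  endloop
 endfacet
 facet normal -0.317 0.256 0.913
  outer loop
   vertex 1.7 2.4 3.7
   vertex 2.3 3.5 3.6
   vertex 0.7 3.3 3.1
  endloop
 endfacet
 facet normal 0.514 -0.662 0.545
  outer loop
   vertex 1.6 0.1 1.0
   vertex 1.7 2.4 3.7
   vertex 0.6 1.3 3.4
  endloop
 endfacet
 facet normal 0.679 -0.571 0.461
  outer loop
   vertex 1.6 0.1 1.0
   vertex 3.2 1.6 0.5
   vertex 1.7 2.4 3.7
  endloop
 endfacet
 facet normal -0.187 -0.125 -0.974
  outer loop
   vertex 1.6 0.1 1.0
   vertex 2.2 3.1 0.5
   vertex 3.2 1.6 0.5
  endloop
 endfacet
 facet normal -0.925 -0.011 -0.380
  outer loop
   vertex 1.6 0.1 1.0
   vertex 0.6 1.3 3.4
   vertex 0.7 3.3 3.1
  endloop
 endfacet
 facet normal -0.860 0.088 -0.503
  outer loop
   vertex 1.6 0.1 1.0
   vertex 0.7 3.3 3.1
   vertex 2.2 3.1 0.5
  endloop
 endfacet
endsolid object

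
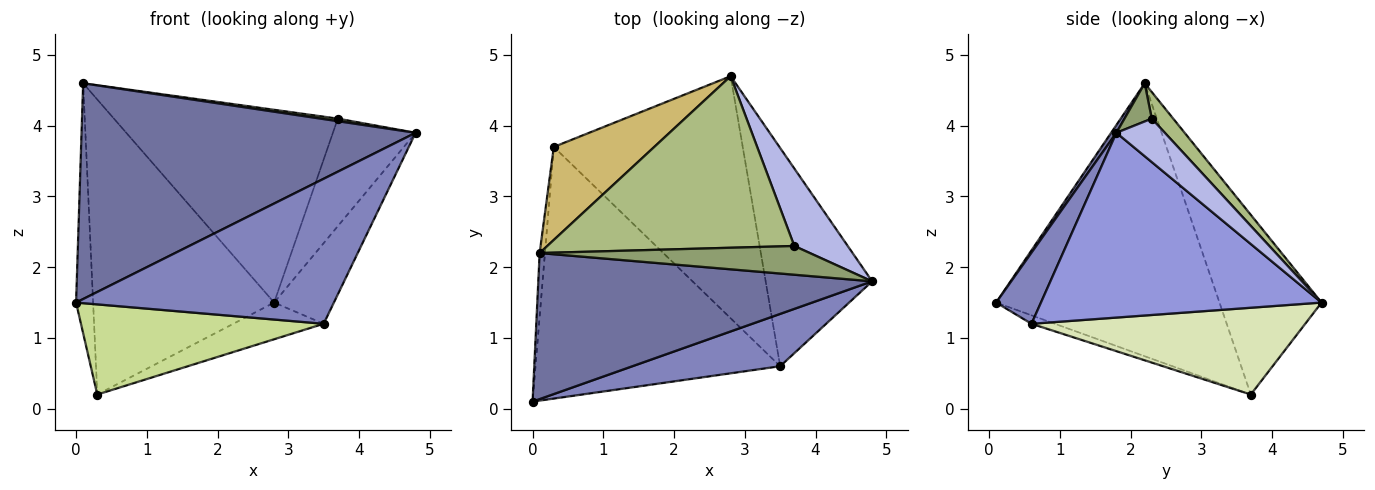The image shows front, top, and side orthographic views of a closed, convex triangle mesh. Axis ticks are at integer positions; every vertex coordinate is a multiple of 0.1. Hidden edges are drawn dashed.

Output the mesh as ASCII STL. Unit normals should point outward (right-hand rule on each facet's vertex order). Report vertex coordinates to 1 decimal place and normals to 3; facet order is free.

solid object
 facet normal 0.013 -0.828 0.561
  outer loop
   vertex 0.1 2.2 4.6
   vertex 0.0 0.1 1.5
   vertex 4.8 1.8 3.9
  endloop
 endfacet
 facet normal 0.161 -0.928 0.335
  outer loop
   vertex 3.5 0.6 1.2
   vertex 4.8 1.8 3.9
   vertex 0.0 0.1 1.5
  endloop
 endfacet
 facet normal 0.852 0.181 -0.491
  outer loop
   vertex 3.5 0.6 1.2
   vertex 2.8 4.7 1.5
   vertex 4.8 1.8 3.9
  endloop
 endfacet
 facet normal 0.429 0.733 0.528
  outer loop
   vertex 3.7 2.3 4.1
   vertex 4.8 1.8 3.9
   vertex 2.8 4.7 1.5
  endloop
 endfacet
 facet normal 0.139 -0.088 0.986
  outer loop
   vertex 3.7 2.3 4.1
   vertex 0.1 2.2 4.6
   vertex 4.8 1.8 3.9
  endloop
 endfacet
 facet normal 0.071 0.745 0.663
  outer loop
   vertex 3.7 2.3 4.1
   vertex 2.8 4.7 1.5
   vertex 0.1 2.2 4.6
  endloop
 endfacet
 facet normal -0.032 -0.337 -0.941
  outer loop
   vertex 0.3 3.7 0.2
   vertex 3.5 0.6 1.2
   vertex 0.0 0.1 1.5
  endloop
 endfacet
 facet normal 0.414 0.136 -0.900
  outer loop
   vertex 0.3 3.7 0.2
   vertex 2.8 4.7 1.5
   vertex 3.5 0.6 1.2
  endloop
 endfacet
 facet normal -0.997 0.076 -0.019
  outer loop
   vertex 0.3 3.7 0.2
   vertex 0.0 0.1 1.5
   vertex 0.1 2.2 4.6
  endloop
 endfacet
 facet normal -0.474 0.840 0.265
  outer loop
   vertex 0.3 3.7 0.2
   vertex 0.1 2.2 4.6
   vertex 2.8 4.7 1.5
  endloop
 endfacet
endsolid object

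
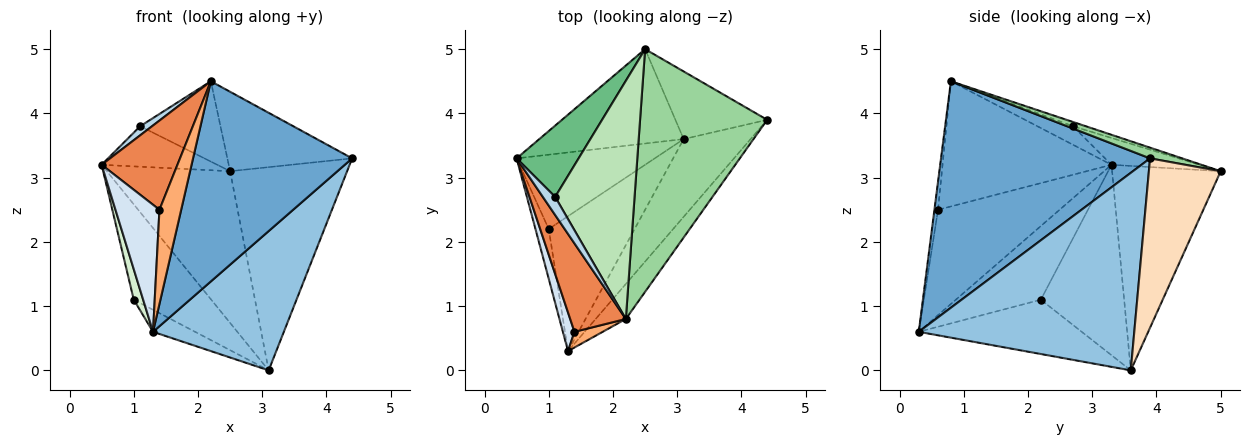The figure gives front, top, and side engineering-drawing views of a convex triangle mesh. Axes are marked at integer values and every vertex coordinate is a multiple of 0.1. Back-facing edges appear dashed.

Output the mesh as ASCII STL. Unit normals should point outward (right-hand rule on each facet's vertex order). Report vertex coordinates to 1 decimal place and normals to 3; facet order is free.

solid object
 facet normal 0.791 -0.602 -0.105
  outer loop
   vertex 2.2 0.8 4.5
   vertex 1.3 0.3 0.6
   vertex 4.4 3.9 3.3
  endloop
 endfacet
 facet normal 0.821 -0.498 -0.278
  outer loop
   vertex 3.1 3.6 0.0
   vertex 4.4 3.9 3.3
   vertex 1.3 0.3 0.6
  endloop
 endfacet
 facet normal -0.802 -0.267 0.535
  outer loop
   vertex 1.1 2.7 3.8
   vertex 0.5 3.3 3.2
   vertex 2.2 0.8 4.5
  endloop
 endfacet
 facet normal -0.935 -0.338 0.103
  outer loop
   vertex 1.4 0.6 2.5
   vertex 0.5 3.3 3.2
   vertex 1.3 0.3 0.6
  endloop
 endfacet
 facet normal -0.845 -0.379 0.376
  outer loop
   vertex 1.4 0.6 2.5
   vertex 2.2 0.8 4.5
   vertex 0.5 3.3 3.2
  endloop
 endfacet
 facet normal -0.162 -0.973 0.162
  outer loop
   vertex 1.4 0.6 2.5
   vertex 1.3 0.3 0.6
   vertex 2.2 0.8 4.5
  endloop
 endfacet
 facet normal -0.599 0.680 -0.423
  outer loop
   vertex 2.5 5.0 3.1
   vertex 3.1 3.6 0.0
   vertex 0.5 3.3 3.2
  endloop
 endfacet
 facet normal 0.503 0.820 -0.273
  outer loop
   vertex 2.5 5.0 3.1
   vertex 4.4 3.9 3.3
   vertex 3.1 3.6 0.0
  endloop
 endfacet
 facet normal -0.352 0.462 0.814
  outer loop
   vertex 2.5 5.0 3.1
   vertex 0.5 3.3 3.2
   vertex 1.1 2.7 3.8
  endloop
 endfacet
 facet normal 0.080 0.310 0.947
  outer loop
   vertex 2.5 5.0 3.1
   vertex 2.2 0.8 4.5
   vertex 4.4 3.9 3.3
  endloop
 endfacet
 facet normal -0.051 0.319 0.946
  outer loop
   vertex 2.5 5.0 3.1
   vertex 1.1 2.7 3.8
   vertex 2.2 0.8 4.5
  endloop
 endfacet
 facet normal -0.978 -0.108 -0.176
  outer loop
   vertex 1.0 2.2 1.1
   vertex 1.3 0.3 0.6
   vertex 0.5 3.3 3.2
  endloop
 endfacet
 facet normal -0.647 0.601 -0.469
  outer loop
   vertex 1.0 2.2 1.1
   vertex 0.5 3.3 3.2
   vertex 3.1 3.6 0.0
  endloop
 endfacet
 facet normal -0.530 0.137 -0.837
  outer loop
   vertex 1.0 2.2 1.1
   vertex 3.1 3.6 0.0
   vertex 1.3 0.3 0.6
  endloop
 endfacet
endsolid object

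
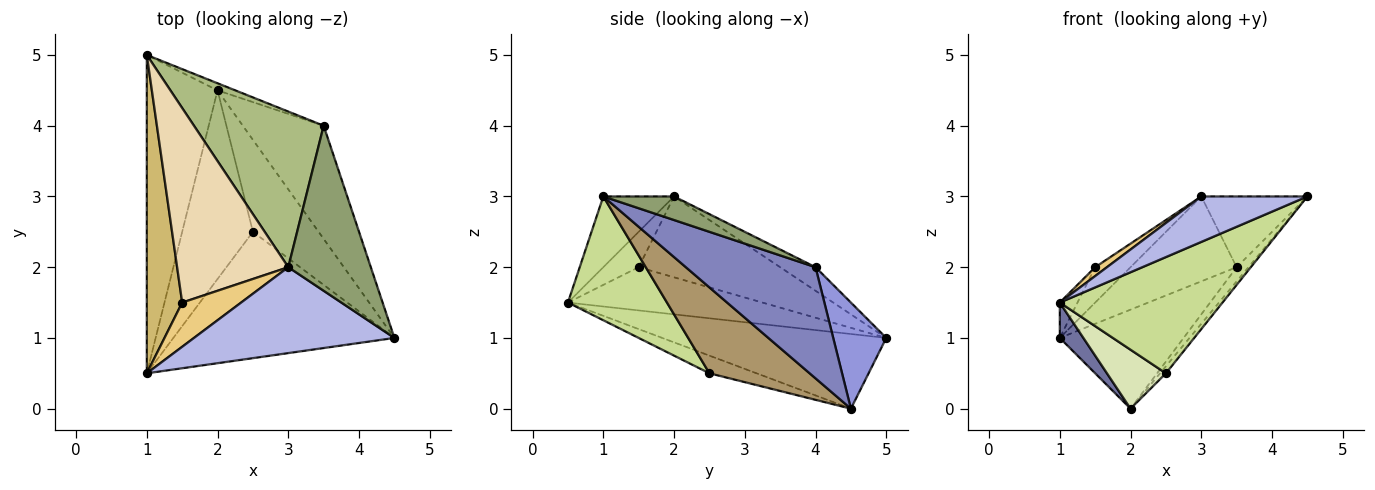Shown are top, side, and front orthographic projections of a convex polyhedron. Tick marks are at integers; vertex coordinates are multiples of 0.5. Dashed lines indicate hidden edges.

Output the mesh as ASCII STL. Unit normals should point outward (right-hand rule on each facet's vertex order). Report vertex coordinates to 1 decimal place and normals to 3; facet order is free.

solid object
 facet normal -0.724 -0.076 -0.686
  outer loop
   vertex 2.0 4.5 0.0
   vertex 1.0 0.5 1.5
   vertex 1.0 5.0 1.0
  endloop
 endfacet
 facet normal 0.807 0.073 -0.587
  outer loop
   vertex 3.5 4.0 2.0
   vertex 4.5 1.0 3.0
   vertex 2.0 4.5 0.0
  endloop
 endfacet
 facet normal 0.393 0.917 -0.066
  outer loop
   vertex 3.5 4.0 2.0
   vertex 2.0 4.5 0.0
   vertex 1.0 5.0 1.0
  endloop
 endfacet
 facet normal -0.298 -0.447 0.844
  outer loop
   vertex 3.0 2.0 3.0
   vertex 1.0 0.5 1.5
   vertex 4.5 1.0 3.0
  endloop
 endfacet
 facet normal 0.254 0.381 0.889
  outer loop
   vertex 3.0 2.0 3.0
   vertex 4.5 1.0 3.0
   vertex 3.5 4.0 2.0
  endloop
 endfacet
 facet normal -0.158 0.473 0.867
  outer loop
   vertex 3.0 2.0 3.0
   vertex 3.5 4.0 2.0
   vertex 1.0 5.0 1.0
  endloop
 endfacet
 facet normal 0.381 -0.626 -0.680
  outer loop
   vertex 2.5 2.5 0.5
   vertex 4.5 1.0 3.0
   vertex 1.0 0.5 1.5
  endloop
 endfacet
 facet normal -0.232 -0.290 -0.928
  outer loop
   vertex 2.5 2.5 0.5
   vertex 1.0 0.5 1.5
   vertex 2.0 4.5 0.0
  endloop
 endfacet
 facet normal 0.793 0.047 -0.607
  outer loop
   vertex 2.5 2.5 0.5
   vertex 2.0 4.5 0.0
   vertex 4.5 1.0 3.0
  endloop
 endfacet
 facet normal -0.772 0.070 0.632
  outer loop
   vertex 1.5 1.5 2.0
   vertex 1.0 5.0 1.0
   vertex 1.0 0.5 1.5
  endloop
 endfacet
 facet normal -0.507 -0.169 0.845
  outer loop
   vertex 1.5 1.5 2.0
   vertex 1.0 0.5 1.5
   vertex 3.0 2.0 3.0
  endloop
 endfacet
 facet normal -0.582 0.145 0.800
  outer loop
   vertex 1.5 1.5 2.0
   vertex 3.0 2.0 3.0
   vertex 1.0 5.0 1.0
  endloop
 endfacet
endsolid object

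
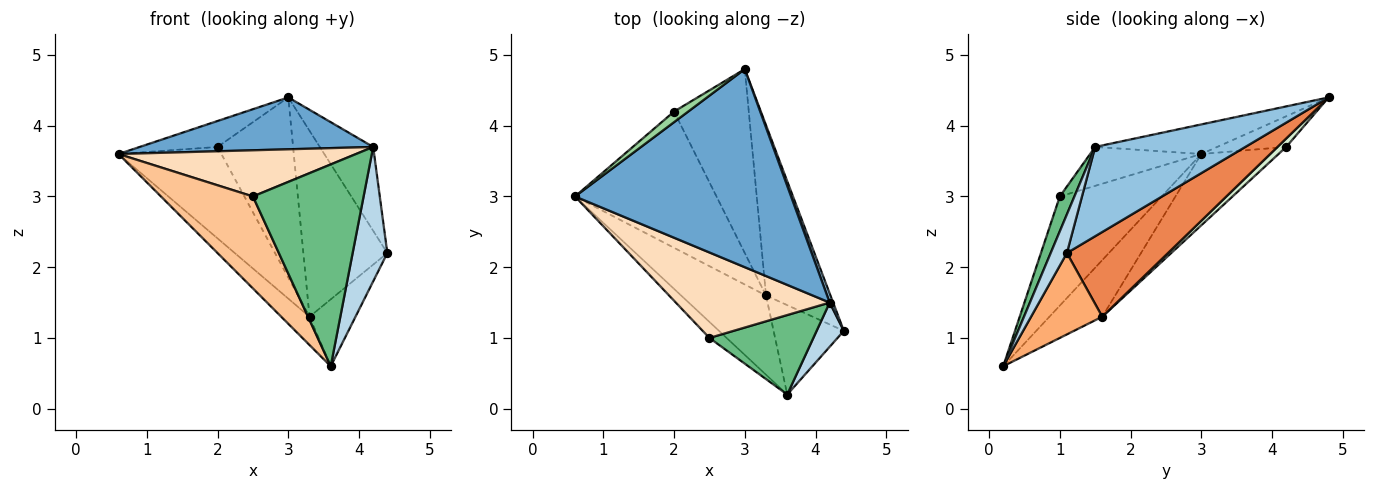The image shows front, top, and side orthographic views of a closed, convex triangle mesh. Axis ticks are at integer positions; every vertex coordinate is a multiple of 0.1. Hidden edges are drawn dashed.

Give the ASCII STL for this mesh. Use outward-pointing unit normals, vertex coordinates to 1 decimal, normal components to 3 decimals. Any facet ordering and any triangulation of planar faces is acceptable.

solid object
 facet normal -0.131 -0.251 0.959
  outer loop
   vertex 4.2 1.5 3.7
   vertex 3.0 4.8 4.4
   vertex 0.6 3.0 3.6
  endloop
 endfacet
 facet normal 0.942 0.335 0.036
  outer loop
   vertex 4.2 1.5 3.7
   vertex 4.4 1.1 2.2
   vertex 3.0 4.8 4.4
  endloop
 endfacet
 facet normal 0.406 -0.868 0.286
  outer loop
   vertex 4.2 1.5 3.7
   vertex 3.6 0.2 0.6
   vertex 4.4 1.1 2.2
  endloop
 endfacet
 facet normal -0.532 0.285 -0.798
  outer loop
   vertex 3.3 1.6 1.3
   vertex 3.6 0.2 0.6
   vertex 0.6 3.0 3.6
  endloop
 endfacet
 facet normal 0.664 0.552 -0.505
  outer loop
   vertex 3.3 1.6 1.3
   vertex 3.0 4.8 4.4
   vertex 4.4 1.1 2.2
  endloop
 endfacet
 facet normal 0.680 0.439 -0.587
  outer loop
   vertex 3.3 1.6 1.3
   vertex 4.4 1.1 2.2
   vertex 3.6 0.2 0.6
  endloop
 endfacet
 facet normal -0.737 -0.666 -0.116
  outer loop
   vertex 2.5 1.0 3.0
   vertex 0.6 3.0 3.6
   vertex 3.6 0.2 0.6
  endloop
 endfacet
 facet normal -0.217 -0.464 0.859
  outer loop
   vertex 2.5 1.0 3.0
   vertex 4.2 1.5 3.7
   vertex 0.6 3.0 3.6
  endloop
 endfacet
 facet normal 0.122 -0.924 0.364
  outer loop
   vertex 2.5 1.0 3.0
   vertex 3.6 0.2 0.6
   vertex 4.2 1.5 3.7
  endloop
 endfacet
 facet normal -0.634 0.716 0.293
  outer loop
   vertex 2.0 4.2 3.7
   vertex 0.6 3.0 3.6
   vertex 3.0 4.8 4.4
  endloop
 endfacet
 facet normal -0.386 0.514 -0.766
  outer loop
   vertex 2.0 4.2 3.7
   vertex 3.3 1.6 1.3
   vertex 0.6 3.0 3.6
  endloop
 endfacet
 facet normal 0.080 0.697 -0.712
  outer loop
   vertex 2.0 4.2 3.7
   vertex 3.0 4.8 4.4
   vertex 3.3 1.6 1.3
  endloop
 endfacet
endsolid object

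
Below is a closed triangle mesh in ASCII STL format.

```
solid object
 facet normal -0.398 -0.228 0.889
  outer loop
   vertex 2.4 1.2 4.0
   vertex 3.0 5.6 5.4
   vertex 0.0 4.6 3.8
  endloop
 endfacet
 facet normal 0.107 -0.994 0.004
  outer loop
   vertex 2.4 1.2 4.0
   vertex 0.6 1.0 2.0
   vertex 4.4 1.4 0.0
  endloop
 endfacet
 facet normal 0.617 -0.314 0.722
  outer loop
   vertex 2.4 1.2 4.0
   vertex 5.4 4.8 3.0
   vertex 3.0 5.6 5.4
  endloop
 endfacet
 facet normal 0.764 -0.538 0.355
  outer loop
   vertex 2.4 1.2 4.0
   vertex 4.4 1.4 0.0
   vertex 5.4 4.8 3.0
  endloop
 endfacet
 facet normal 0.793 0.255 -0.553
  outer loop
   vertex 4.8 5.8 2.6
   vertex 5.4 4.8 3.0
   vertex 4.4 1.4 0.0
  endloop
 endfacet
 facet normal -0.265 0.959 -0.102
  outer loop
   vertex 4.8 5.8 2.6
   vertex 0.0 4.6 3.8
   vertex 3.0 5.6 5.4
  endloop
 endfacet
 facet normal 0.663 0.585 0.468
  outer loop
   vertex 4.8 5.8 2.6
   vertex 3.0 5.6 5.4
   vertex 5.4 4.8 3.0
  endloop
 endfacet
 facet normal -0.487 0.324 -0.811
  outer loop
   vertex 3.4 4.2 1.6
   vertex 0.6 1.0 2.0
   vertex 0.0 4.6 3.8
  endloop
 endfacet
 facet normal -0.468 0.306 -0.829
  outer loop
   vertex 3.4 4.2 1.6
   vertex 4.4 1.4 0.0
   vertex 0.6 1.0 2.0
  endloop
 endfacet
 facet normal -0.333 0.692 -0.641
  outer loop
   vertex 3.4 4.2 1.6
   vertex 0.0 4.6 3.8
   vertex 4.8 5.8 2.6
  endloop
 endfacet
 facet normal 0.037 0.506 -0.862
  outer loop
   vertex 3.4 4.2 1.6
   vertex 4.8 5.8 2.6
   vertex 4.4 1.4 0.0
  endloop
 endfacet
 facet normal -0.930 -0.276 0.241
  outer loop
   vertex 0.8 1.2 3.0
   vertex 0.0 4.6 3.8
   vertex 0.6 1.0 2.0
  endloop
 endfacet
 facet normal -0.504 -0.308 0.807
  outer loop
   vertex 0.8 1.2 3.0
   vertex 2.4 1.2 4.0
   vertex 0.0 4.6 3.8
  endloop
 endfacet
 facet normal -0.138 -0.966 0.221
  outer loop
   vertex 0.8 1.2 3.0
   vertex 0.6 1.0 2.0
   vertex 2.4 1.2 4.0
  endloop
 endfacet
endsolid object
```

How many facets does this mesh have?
14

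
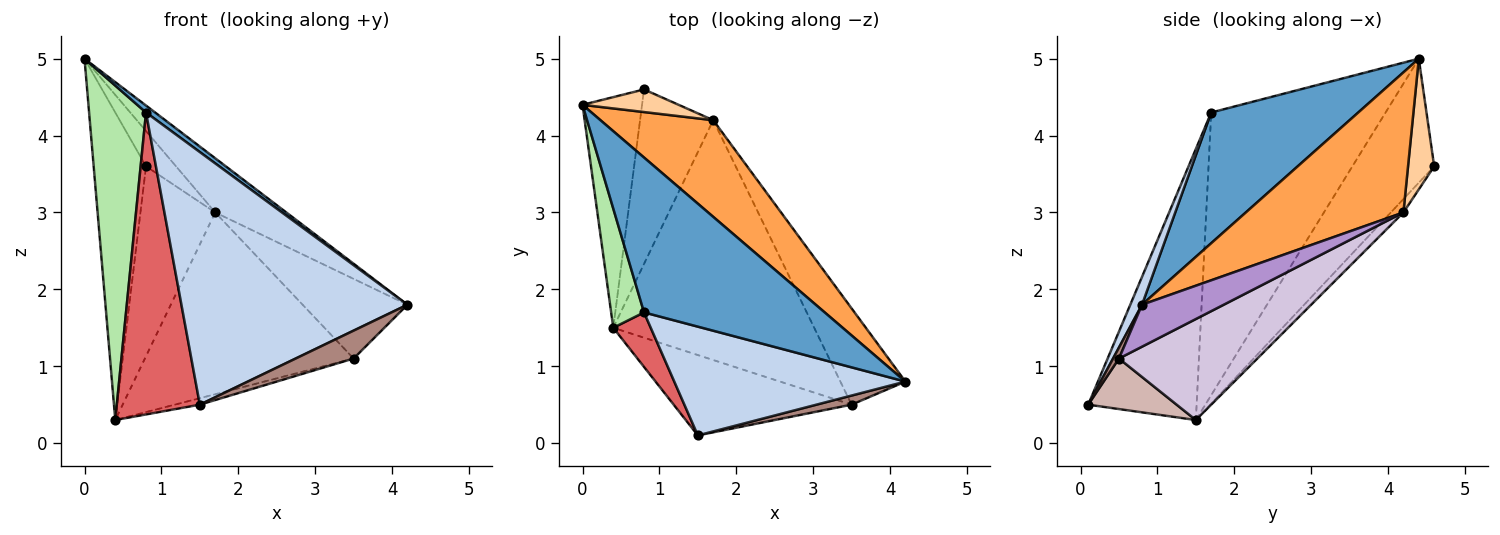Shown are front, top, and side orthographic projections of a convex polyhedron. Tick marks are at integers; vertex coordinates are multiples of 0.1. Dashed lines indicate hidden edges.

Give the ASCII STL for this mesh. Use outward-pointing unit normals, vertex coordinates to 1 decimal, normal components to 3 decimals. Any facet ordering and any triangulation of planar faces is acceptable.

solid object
 facet normal 0.586 -0.036 0.810
  outer loop
   vertex 0.8 1.7 4.3
   vertex 4.2 0.8 1.8
   vertex 0.0 4.4 5.0
  endloop
 endfacet
 facet normal 0.048 -0.917 0.395
  outer loop
   vertex 0.8 1.7 4.3
   vertex 1.5 0.1 0.5
   vertex 4.2 0.8 1.8
  endloop
 endfacet
 facet normal 0.735 0.332 0.592
  outer loop
   vertex 1.7 4.2 3.0
   vertex 0.0 4.4 5.0
   vertex 4.2 0.8 1.8
  endloop
 endfacet
 facet normal 0.592 0.679 0.435
  outer loop
   vertex 1.7 4.2 3.0
   vertex 0.8 4.6 3.6
   vertex 0.0 4.4 5.0
  endloop
 endfacet
 facet normal -0.781 0.500 -0.375
  outer loop
   vertex 0.4 1.5 0.3
   vertex 0.0 4.4 5.0
   vertex 0.8 4.6 3.6
  endloop
 endfacet
 facet normal -0.945 -0.308 0.110
  outer loop
   vertex 0.4 1.5 0.3
   vertex 0.8 1.7 4.3
   vertex 0.0 4.4 5.0
  endloop
 endfacet
 facet normal -0.789 -0.604 0.109
  outer loop
   vertex 0.4 1.5 0.3
   vertex 1.5 0.1 0.5
   vertex 0.8 1.7 4.3
  endloop
 endfacet
 facet normal -0.123 0.731 -0.672
  outer loop
   vertex 0.4 1.5 0.3
   vertex 0.8 4.6 3.6
   vertex 1.7 4.2 3.0
  endloop
 endfacet
 facet normal 0.445 0.571 -0.690
  outer loop
   vertex 3.5 0.5 1.1
   vertex 1.7 4.2 3.0
   vertex 4.2 0.8 1.8
  endloop
 endfacet
 facet normal 0.372 0.561 -0.740
  outer loop
   vertex 3.5 0.5 1.1
   vertex 0.4 1.5 0.3
   vertex 1.7 4.2 3.0
  endloop
 endfacet
 facet normal 0.097 -0.946 0.309
  outer loop
   vertex 3.5 0.5 1.1
   vertex 4.2 0.8 1.8
   vertex 1.5 0.1 0.5
  endloop
 endfacet
 facet normal 0.272 0.077 -0.959
  outer loop
   vertex 3.5 0.5 1.1
   vertex 1.5 0.1 0.5
   vertex 0.4 1.5 0.3
  endloop
 endfacet
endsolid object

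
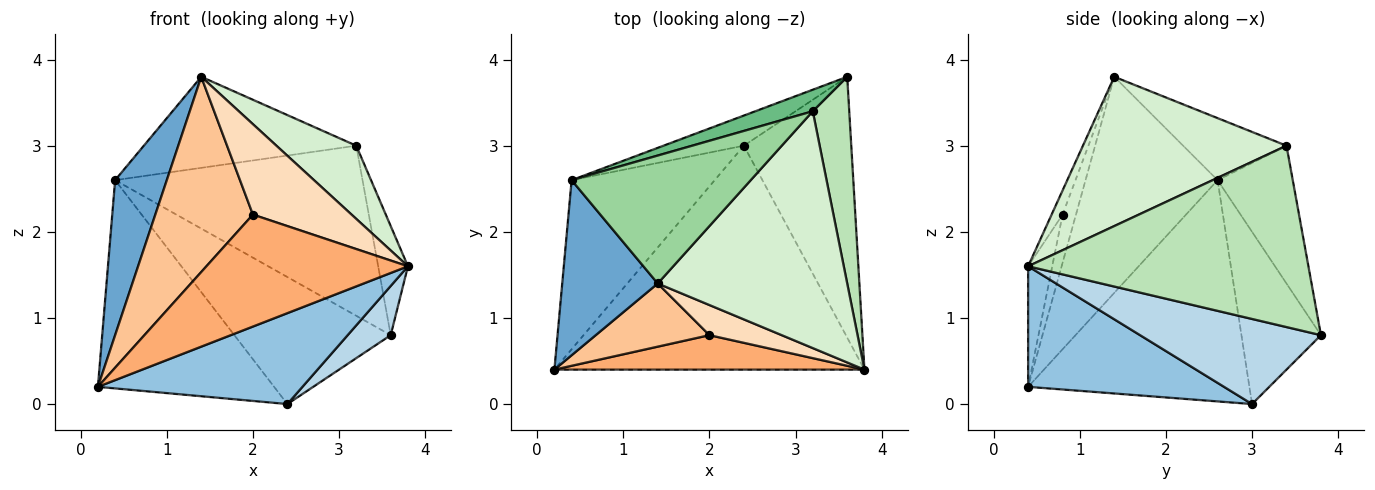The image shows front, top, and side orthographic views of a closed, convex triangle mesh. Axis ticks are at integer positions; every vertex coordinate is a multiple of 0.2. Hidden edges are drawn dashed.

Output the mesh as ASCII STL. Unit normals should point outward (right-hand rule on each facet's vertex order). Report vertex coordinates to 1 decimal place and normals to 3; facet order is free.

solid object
 facet normal -0.861 -0.337 0.381
  outer loop
   vertex 0.4 2.6 2.6
   vertex 0.2 0.4 0.2
   vertex 1.4 1.4 3.8
  endloop
 endfacet
 facet normal 0.339 -0.354 -0.872
  outer loop
   vertex 2.4 3.0 0.0
   vertex 3.8 0.4 1.6
   vertex 0.2 0.4 0.2
  endloop
 endfacet
 facet normal 0.614 -0.146 -0.775
  outer loop
   vertex 2.4 3.0 0.0
   vertex 3.6 3.8 0.8
   vertex 3.8 0.4 1.6
  endloop
 endfacet
 facet normal -0.698 0.556 -0.451
  outer loop
   vertex 2.4 3.0 0.0
   vertex 0.2 0.4 0.2
   vertex 0.4 2.6 2.6
  endloop
 endfacet
 facet normal -0.443 0.872 -0.207
  outer loop
   vertex 2.4 3.0 0.0
   vertex 0.4 2.6 2.6
   vertex 3.6 3.8 0.8
  endloop
 endfacet
 facet normal -0.114 -0.950 0.292
  outer loop
   vertex 2.0 0.8 2.2
   vertex 0.2 0.4 0.2
   vertex 3.8 0.4 1.6
  endloop
 endfacet
 facet normal -0.129 -0.943 0.305
  outer loop
   vertex 2.0 0.8 2.2
   vertex 1.4 1.4 3.8
   vertex 0.2 0.4 0.2
  endloop
 endfacet
 facet normal -0.105 -0.943 0.314
  outer loop
   vertex 2.0 0.8 2.2
   vertex 3.8 0.4 1.6
   vertex 1.4 1.4 3.8
  endloop
 endfacet
 facet normal -0.289 0.950 0.120
  outer loop
   vertex 3.2 3.4 3.0
   vertex 3.6 3.8 0.8
   vertex 0.4 2.6 2.6
  endloop
 endfacet
 facet normal -0.271 0.558 0.784
  outer loop
   vertex 3.2 3.4 3.0
   vertex 0.4 2.6 2.6
   vertex 1.4 1.4 3.8
  endloop
 endfacet
 facet normal 0.975 0.104 0.196
  outer loop
   vertex 3.2 3.4 3.0
   vertex 3.8 0.4 1.6
   vertex 3.6 3.8 0.8
  endloop
 endfacet
 facet normal 0.601 -0.236 0.763
  outer loop
   vertex 3.2 3.4 3.0
   vertex 1.4 1.4 3.8
   vertex 3.8 0.4 1.6
  endloop
 endfacet
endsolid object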